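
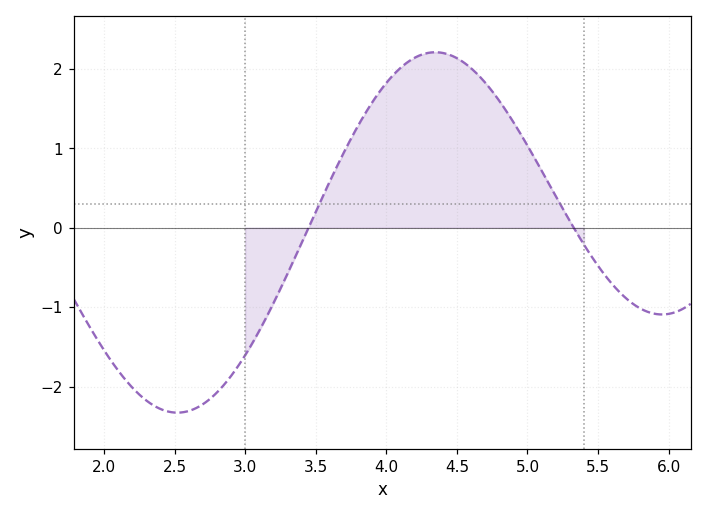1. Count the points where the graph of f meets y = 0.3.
2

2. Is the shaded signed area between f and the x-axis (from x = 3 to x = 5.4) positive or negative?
positive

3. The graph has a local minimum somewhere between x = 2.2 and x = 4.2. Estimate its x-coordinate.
2.5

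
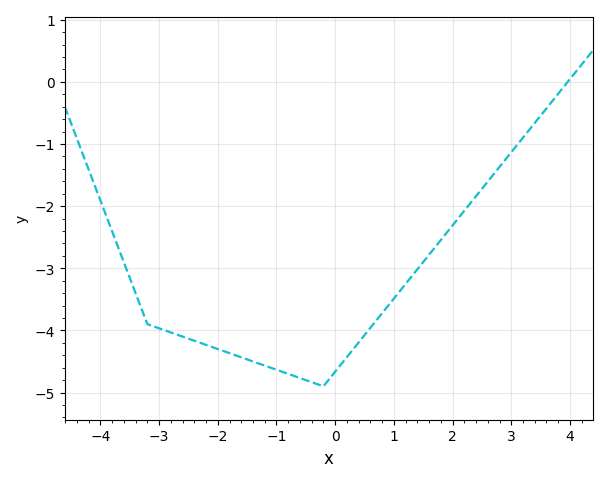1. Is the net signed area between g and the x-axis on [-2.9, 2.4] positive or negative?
negative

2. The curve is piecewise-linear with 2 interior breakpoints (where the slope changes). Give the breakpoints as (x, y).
(-3.2, -3.9); (-0.2, -4.9)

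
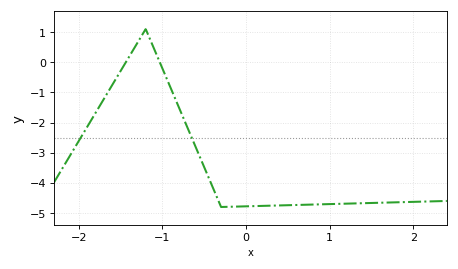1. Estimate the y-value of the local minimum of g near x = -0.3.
-4.8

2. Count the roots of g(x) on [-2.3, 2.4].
2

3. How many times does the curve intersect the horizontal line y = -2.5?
2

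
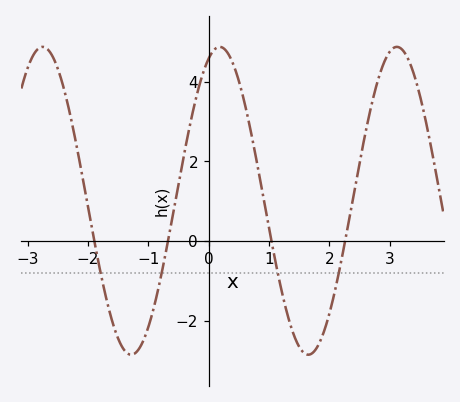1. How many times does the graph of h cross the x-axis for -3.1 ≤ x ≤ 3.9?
4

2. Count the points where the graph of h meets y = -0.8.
4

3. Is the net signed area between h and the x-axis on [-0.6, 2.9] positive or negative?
positive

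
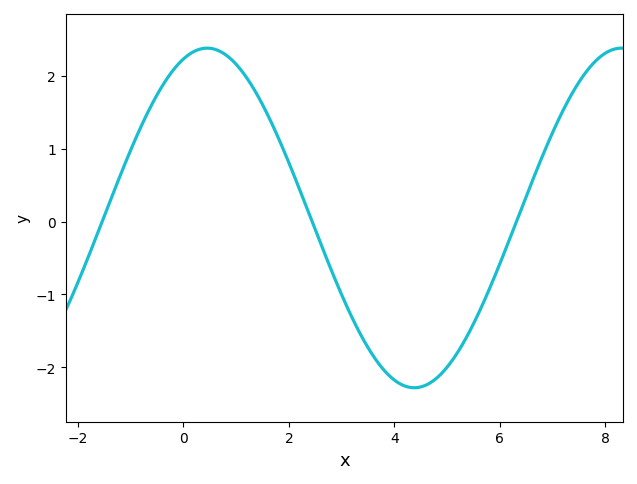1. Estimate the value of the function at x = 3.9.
-2.11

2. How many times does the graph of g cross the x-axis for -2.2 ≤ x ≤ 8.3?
3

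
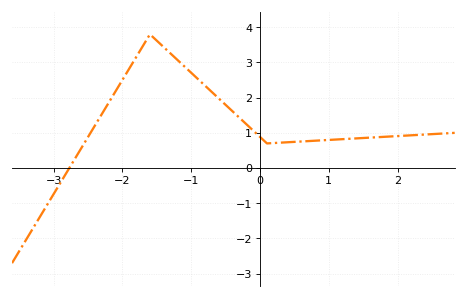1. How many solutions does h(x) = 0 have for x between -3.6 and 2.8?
1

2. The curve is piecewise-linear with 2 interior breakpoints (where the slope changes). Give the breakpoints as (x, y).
(-1.6, 3.8); (0.1, 0.7)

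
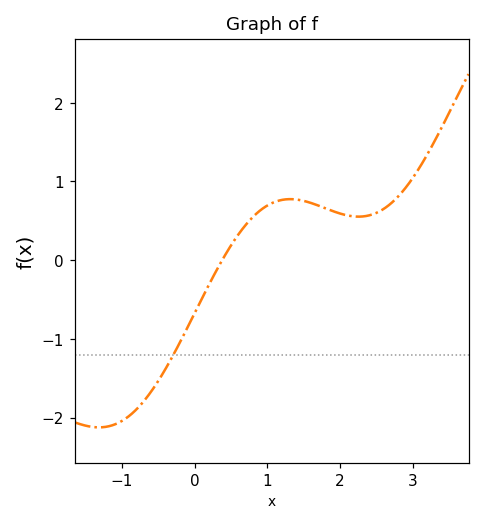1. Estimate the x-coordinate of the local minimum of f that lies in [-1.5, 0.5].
-1.32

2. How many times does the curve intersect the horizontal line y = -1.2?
1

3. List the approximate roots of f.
0.38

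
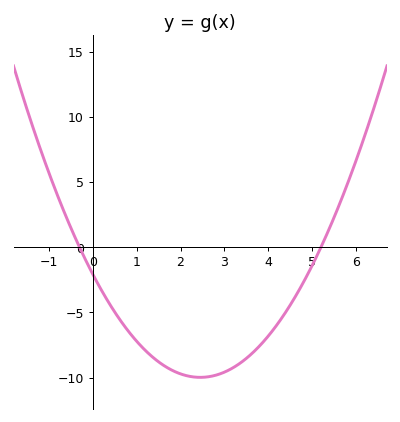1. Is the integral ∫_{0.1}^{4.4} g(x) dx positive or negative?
negative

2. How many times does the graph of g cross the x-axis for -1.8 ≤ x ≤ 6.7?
2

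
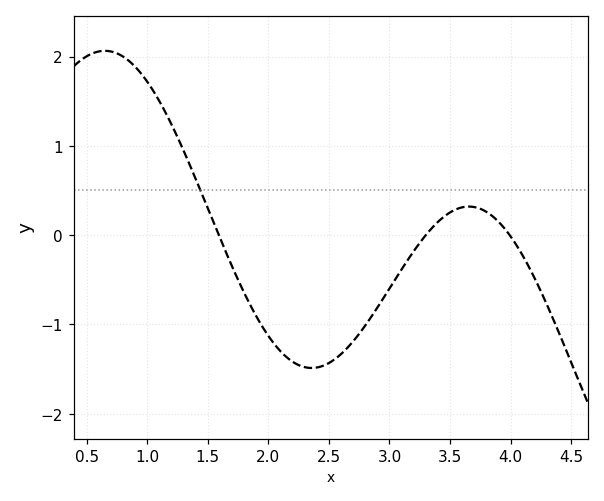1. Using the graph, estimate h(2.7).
-1.2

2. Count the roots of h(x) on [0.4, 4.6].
3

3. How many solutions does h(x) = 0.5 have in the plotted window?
1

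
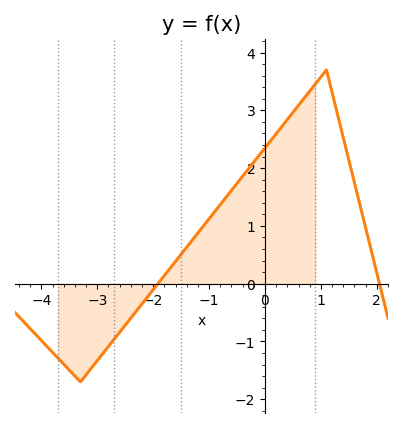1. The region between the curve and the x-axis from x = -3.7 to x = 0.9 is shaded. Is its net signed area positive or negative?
positive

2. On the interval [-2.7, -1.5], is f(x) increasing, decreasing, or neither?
increasing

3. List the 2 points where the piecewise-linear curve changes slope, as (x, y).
(-3.3, -1.7); (1.1, 3.7)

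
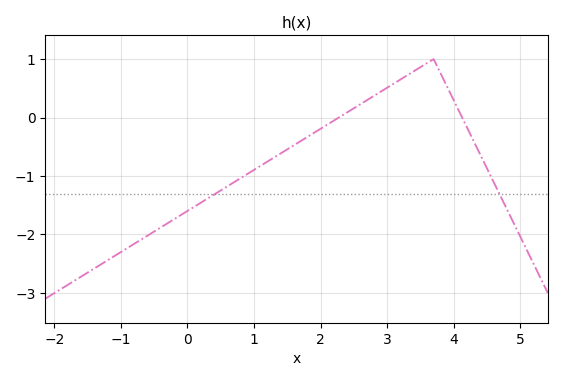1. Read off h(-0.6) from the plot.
-2.02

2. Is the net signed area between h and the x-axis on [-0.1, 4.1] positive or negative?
negative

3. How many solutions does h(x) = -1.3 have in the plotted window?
2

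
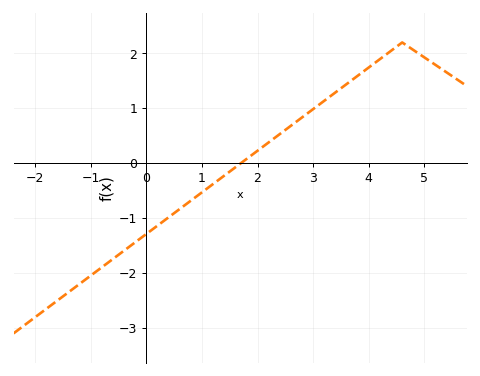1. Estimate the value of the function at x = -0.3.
-1.5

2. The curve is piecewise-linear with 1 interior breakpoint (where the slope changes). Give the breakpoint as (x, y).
(4.6, 2.2)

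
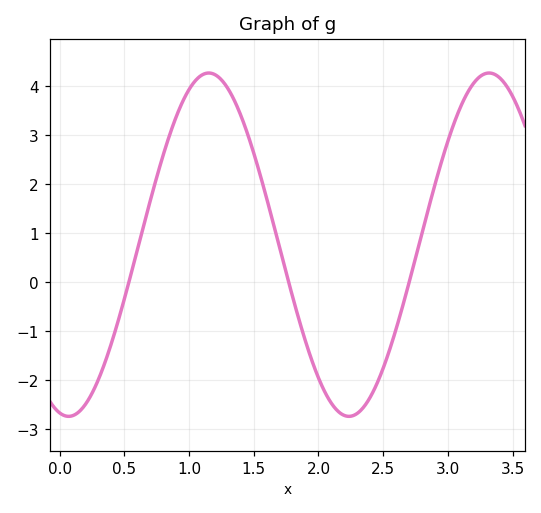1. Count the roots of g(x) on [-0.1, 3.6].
3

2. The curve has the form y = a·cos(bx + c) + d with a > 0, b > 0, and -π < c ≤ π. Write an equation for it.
y = 3.5cos(2.9x + 2.9) + 0.76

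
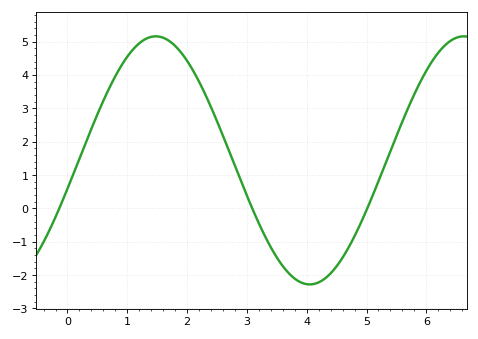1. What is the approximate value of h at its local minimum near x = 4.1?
-2.3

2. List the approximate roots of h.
-0.1, 3.1, 5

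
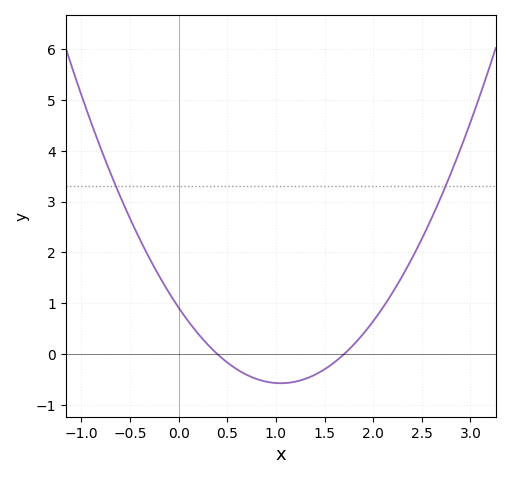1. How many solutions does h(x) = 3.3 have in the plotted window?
2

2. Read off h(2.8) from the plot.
3.6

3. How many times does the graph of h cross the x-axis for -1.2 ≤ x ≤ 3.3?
2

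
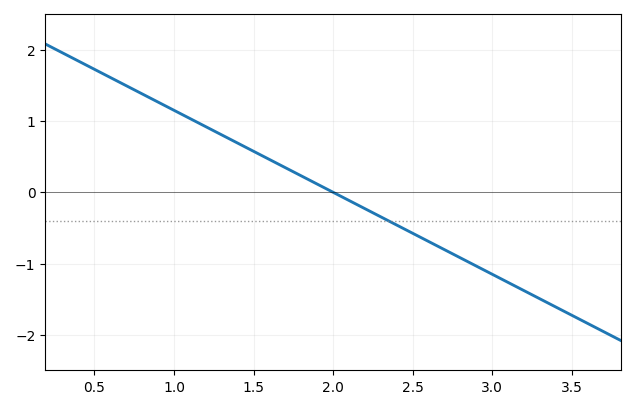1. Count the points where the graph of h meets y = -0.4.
1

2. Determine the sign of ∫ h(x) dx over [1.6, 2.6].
negative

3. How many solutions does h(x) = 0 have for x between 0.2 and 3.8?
1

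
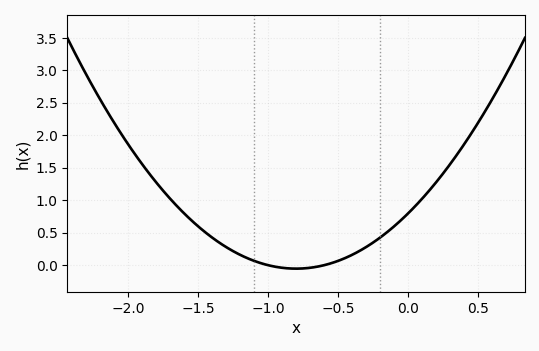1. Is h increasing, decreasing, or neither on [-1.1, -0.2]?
neither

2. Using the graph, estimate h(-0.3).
0.3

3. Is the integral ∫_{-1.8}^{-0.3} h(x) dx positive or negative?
positive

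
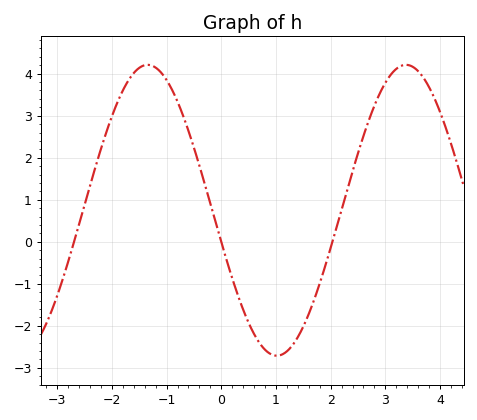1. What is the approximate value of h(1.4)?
-2.3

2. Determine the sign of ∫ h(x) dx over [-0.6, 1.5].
negative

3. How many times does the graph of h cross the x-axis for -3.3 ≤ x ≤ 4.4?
3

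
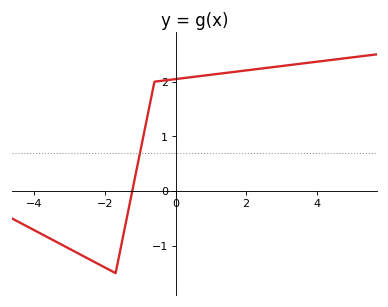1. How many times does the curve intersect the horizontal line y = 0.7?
1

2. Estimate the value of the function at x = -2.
-1.4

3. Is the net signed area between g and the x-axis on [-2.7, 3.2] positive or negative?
positive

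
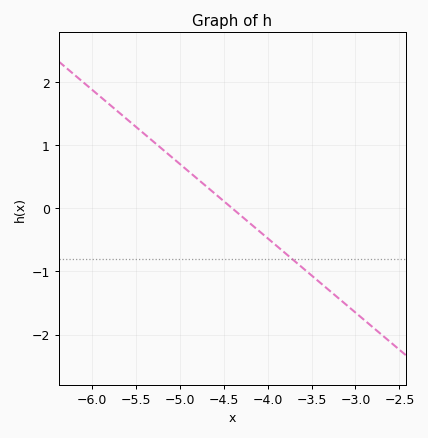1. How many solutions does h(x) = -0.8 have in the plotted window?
1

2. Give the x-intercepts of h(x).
-4.4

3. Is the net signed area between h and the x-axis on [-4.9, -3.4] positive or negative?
negative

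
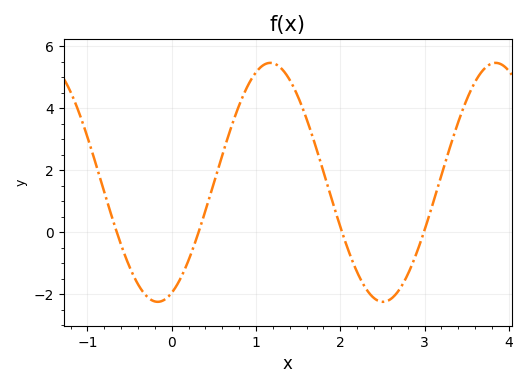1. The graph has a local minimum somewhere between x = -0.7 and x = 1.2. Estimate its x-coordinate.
-0.166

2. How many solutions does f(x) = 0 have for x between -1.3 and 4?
4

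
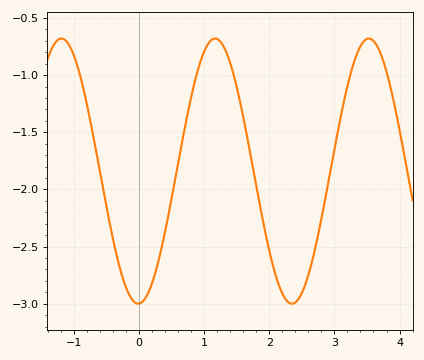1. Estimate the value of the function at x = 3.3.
-0.9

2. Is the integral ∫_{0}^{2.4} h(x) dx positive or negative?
negative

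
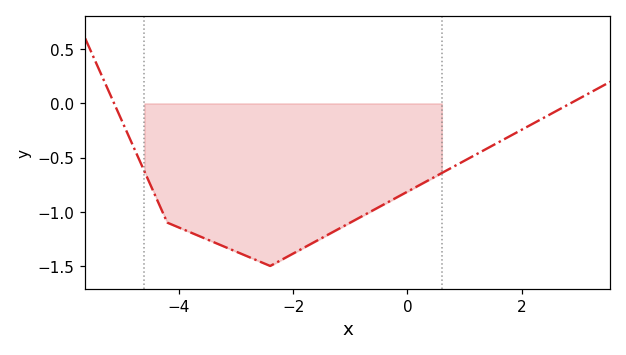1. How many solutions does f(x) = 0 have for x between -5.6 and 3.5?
2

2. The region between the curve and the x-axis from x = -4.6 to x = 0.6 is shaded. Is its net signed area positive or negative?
negative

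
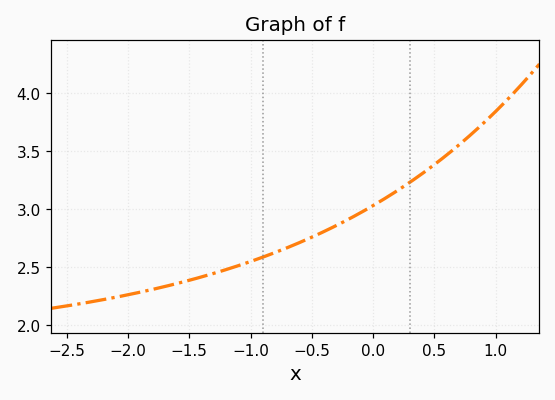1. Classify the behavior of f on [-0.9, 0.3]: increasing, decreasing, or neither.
increasing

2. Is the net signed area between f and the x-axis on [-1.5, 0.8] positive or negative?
positive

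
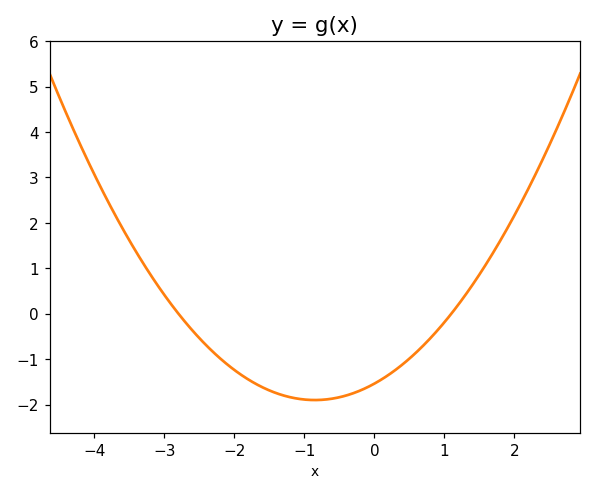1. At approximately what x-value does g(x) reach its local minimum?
-0.8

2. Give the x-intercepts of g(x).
-2.8, 1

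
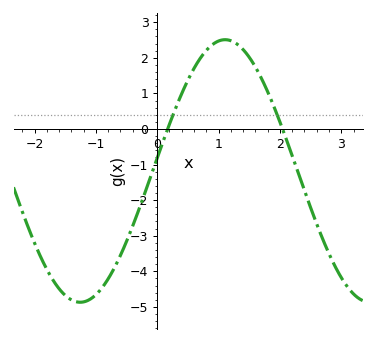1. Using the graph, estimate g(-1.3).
-4.86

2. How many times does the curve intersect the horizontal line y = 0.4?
2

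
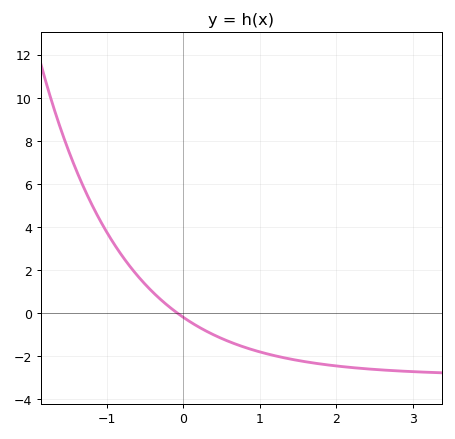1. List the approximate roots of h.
-0.1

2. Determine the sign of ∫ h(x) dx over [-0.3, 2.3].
negative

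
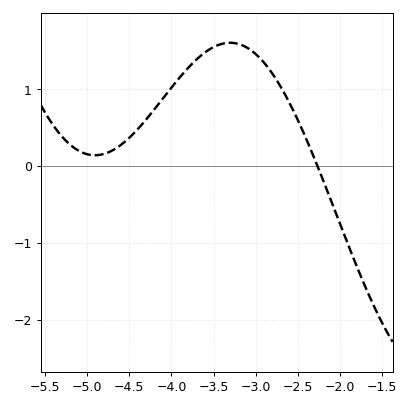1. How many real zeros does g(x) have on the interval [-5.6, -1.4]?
1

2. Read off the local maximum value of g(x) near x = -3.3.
1.6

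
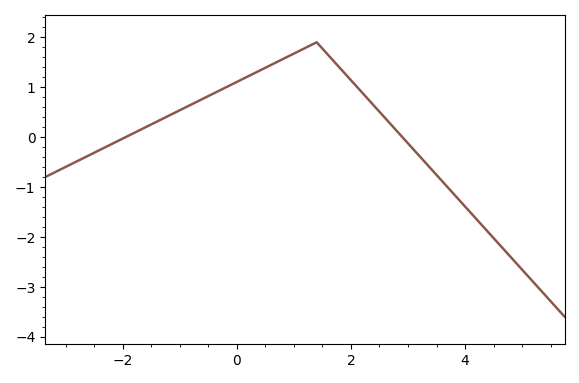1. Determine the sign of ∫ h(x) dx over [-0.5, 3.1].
positive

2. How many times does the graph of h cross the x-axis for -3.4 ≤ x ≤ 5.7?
2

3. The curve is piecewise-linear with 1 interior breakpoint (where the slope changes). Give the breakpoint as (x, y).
(1.4, 1.9)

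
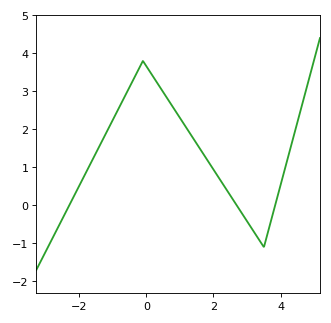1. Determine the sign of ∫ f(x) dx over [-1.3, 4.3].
positive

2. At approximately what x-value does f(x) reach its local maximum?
-0.099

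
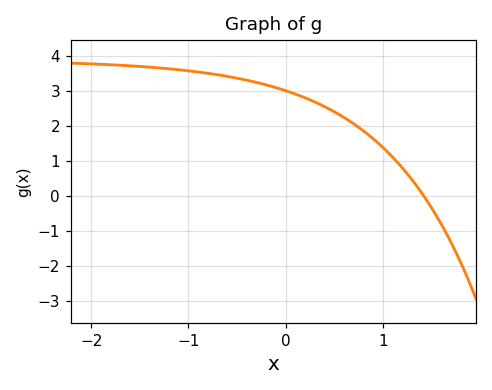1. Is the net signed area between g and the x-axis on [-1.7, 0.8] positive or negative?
positive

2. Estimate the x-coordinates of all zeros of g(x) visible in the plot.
1.4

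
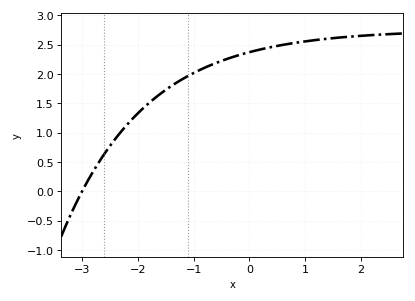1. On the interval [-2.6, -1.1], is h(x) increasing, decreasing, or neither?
increasing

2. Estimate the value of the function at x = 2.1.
2.65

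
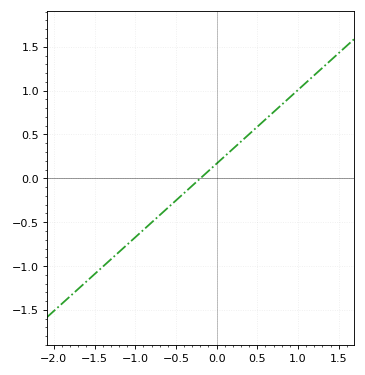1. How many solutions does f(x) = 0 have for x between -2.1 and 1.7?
1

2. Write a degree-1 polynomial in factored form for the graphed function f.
y = 0.84(x + 0.2)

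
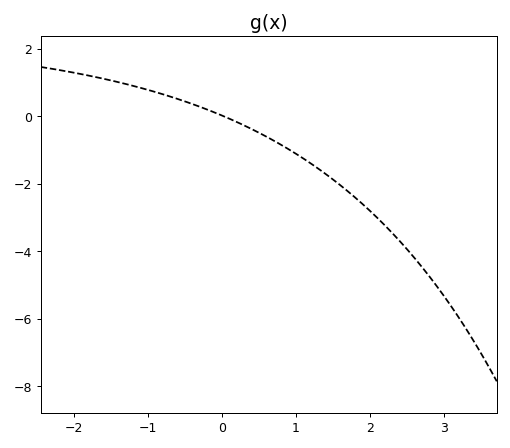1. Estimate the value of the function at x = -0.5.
0.4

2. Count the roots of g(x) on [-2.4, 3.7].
1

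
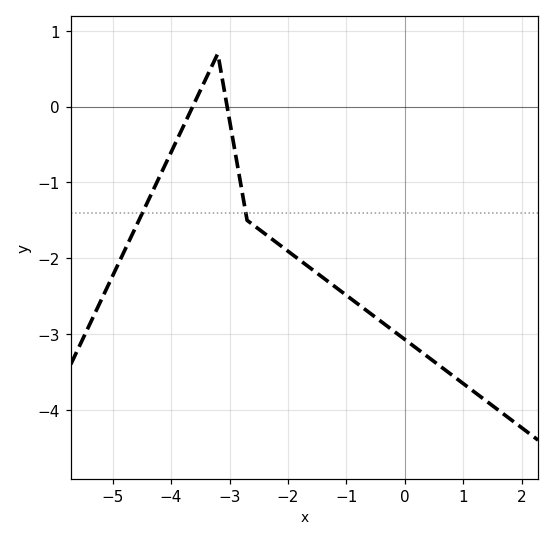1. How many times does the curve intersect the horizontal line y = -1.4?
2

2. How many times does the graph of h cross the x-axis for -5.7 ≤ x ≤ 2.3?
2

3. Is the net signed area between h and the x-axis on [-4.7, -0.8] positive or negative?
negative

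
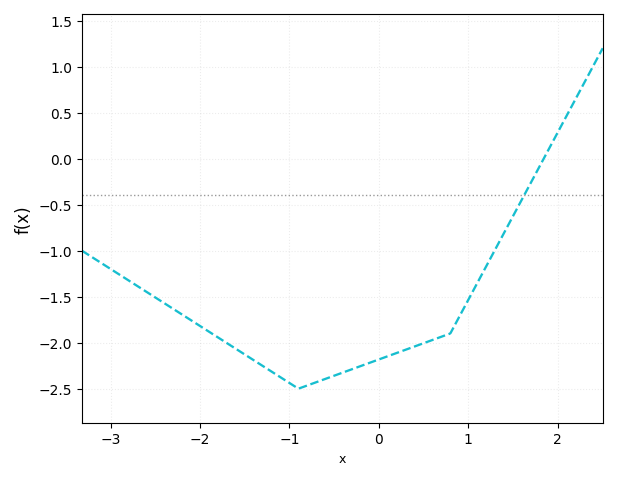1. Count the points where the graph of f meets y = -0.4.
1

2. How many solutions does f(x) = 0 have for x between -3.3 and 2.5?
1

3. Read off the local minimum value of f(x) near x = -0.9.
-2.5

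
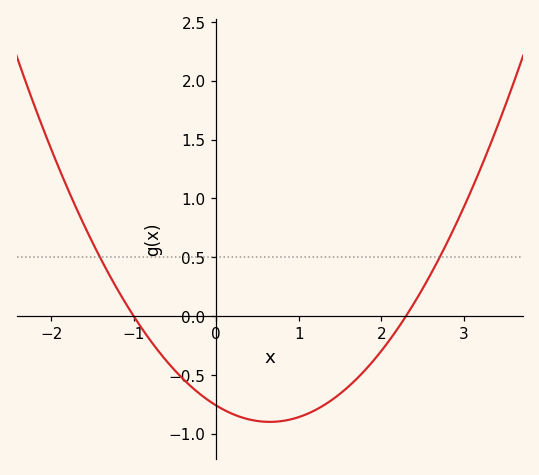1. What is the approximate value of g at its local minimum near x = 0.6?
-0.9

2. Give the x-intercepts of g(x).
-1, 2.3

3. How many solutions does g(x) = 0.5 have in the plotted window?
2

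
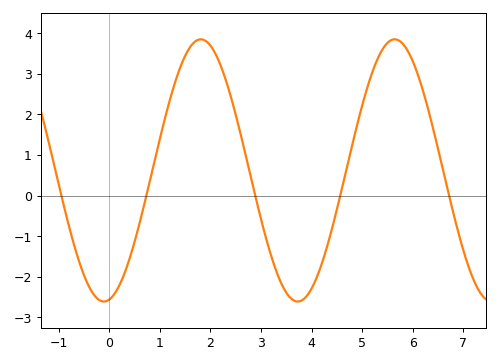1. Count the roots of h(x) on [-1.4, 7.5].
5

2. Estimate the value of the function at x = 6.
3.3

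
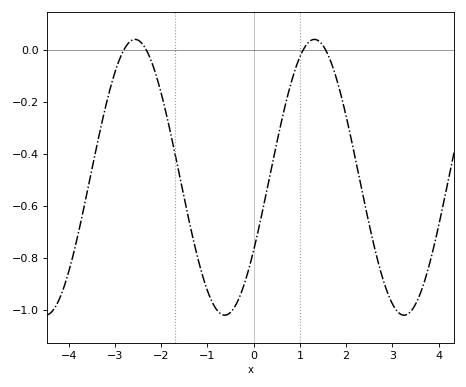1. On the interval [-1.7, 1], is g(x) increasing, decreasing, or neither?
neither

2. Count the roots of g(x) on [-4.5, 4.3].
4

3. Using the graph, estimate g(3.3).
-1.02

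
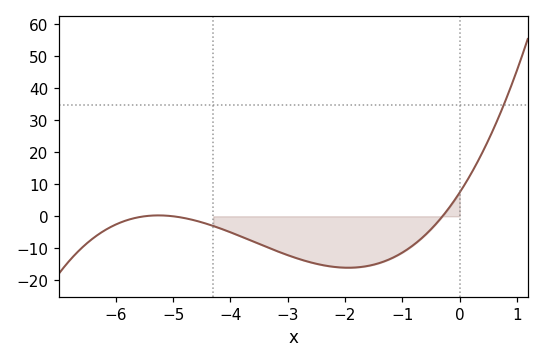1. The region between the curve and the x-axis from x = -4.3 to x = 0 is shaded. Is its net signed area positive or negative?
negative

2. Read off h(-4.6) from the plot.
-1.39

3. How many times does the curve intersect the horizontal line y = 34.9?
1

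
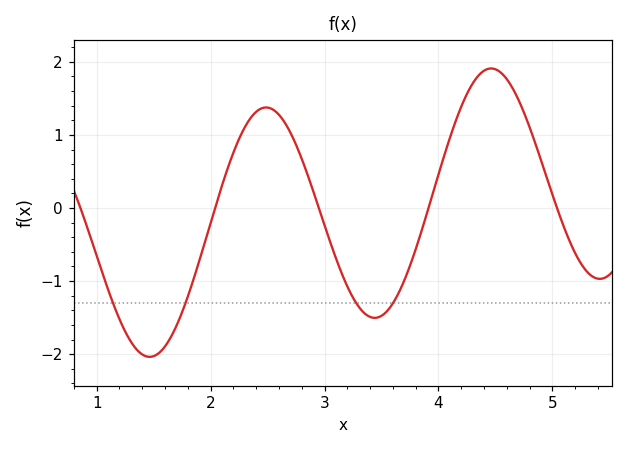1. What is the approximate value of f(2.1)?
0.3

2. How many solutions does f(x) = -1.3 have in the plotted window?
4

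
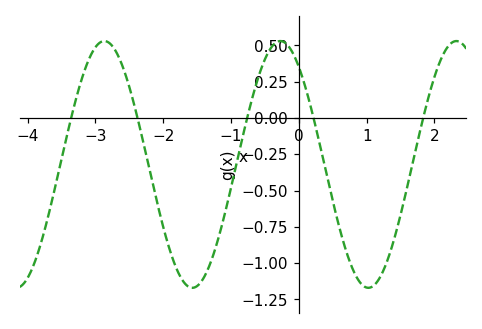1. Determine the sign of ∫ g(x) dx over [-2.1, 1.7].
negative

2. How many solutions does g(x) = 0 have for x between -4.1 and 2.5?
5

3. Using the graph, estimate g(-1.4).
-1.1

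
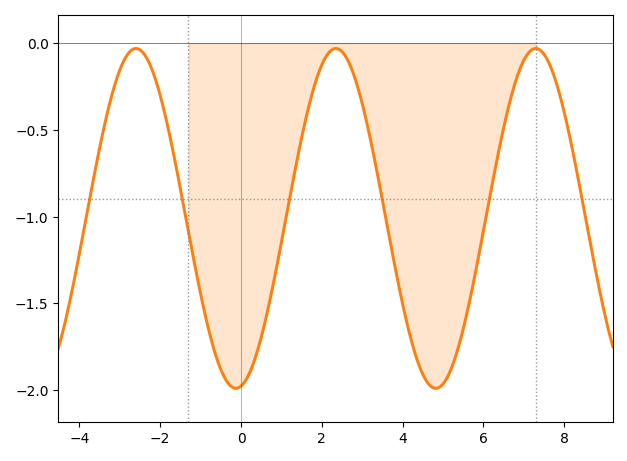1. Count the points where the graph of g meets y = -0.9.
6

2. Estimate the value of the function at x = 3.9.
-1.4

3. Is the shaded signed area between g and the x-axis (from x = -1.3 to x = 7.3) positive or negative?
negative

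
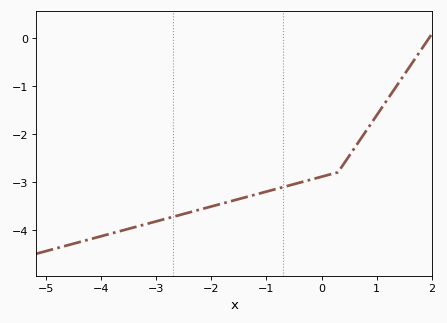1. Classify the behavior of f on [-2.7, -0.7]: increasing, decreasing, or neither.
increasing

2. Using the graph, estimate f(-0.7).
-3.11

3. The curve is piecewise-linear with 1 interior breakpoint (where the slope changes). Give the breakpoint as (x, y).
(0.3, -2.8)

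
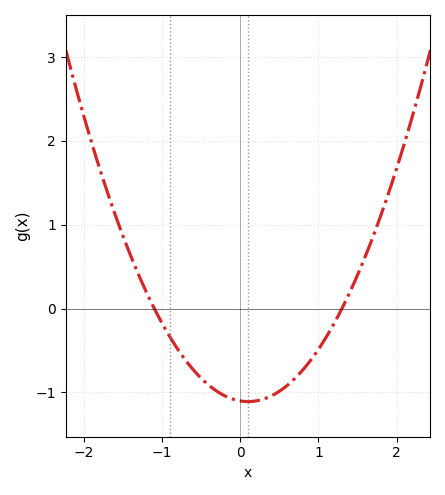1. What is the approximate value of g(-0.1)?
-1.1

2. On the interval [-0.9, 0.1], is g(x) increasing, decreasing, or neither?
decreasing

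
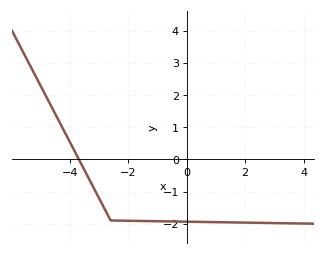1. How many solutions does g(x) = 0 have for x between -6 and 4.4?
1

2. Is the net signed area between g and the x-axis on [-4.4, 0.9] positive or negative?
negative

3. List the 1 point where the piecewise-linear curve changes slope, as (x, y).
(-2.6, -1.9)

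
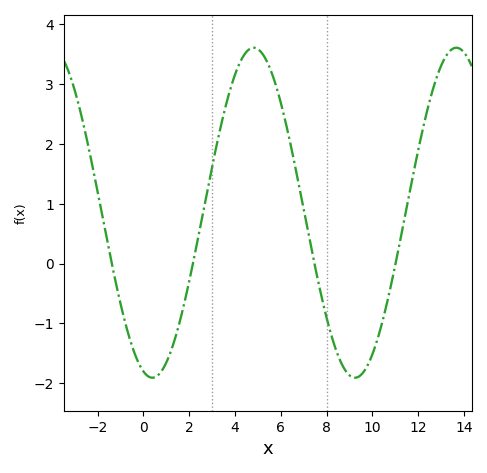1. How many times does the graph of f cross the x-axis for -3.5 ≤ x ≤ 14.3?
4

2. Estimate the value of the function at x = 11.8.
1.5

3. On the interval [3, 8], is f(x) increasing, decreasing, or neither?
neither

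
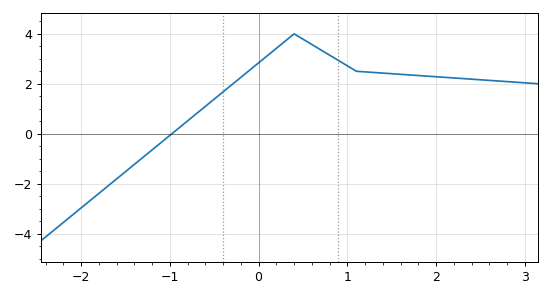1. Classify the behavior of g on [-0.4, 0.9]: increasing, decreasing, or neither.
neither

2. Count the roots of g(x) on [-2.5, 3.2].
1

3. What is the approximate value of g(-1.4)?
-1.2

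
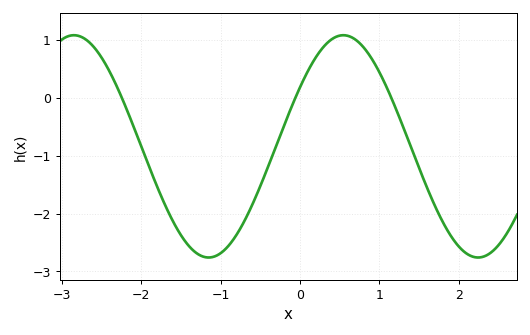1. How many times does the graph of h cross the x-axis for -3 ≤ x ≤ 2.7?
3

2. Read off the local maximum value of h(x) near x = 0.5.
1.08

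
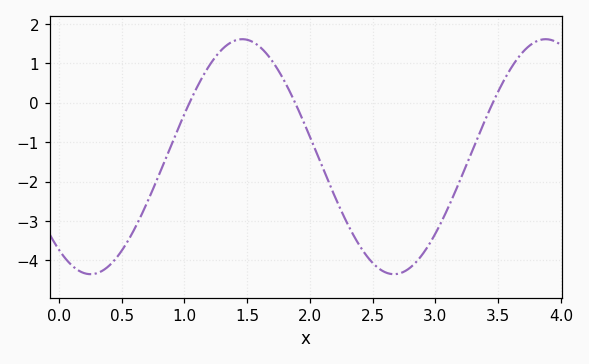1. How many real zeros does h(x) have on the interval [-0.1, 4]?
3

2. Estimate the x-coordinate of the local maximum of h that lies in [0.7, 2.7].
1.46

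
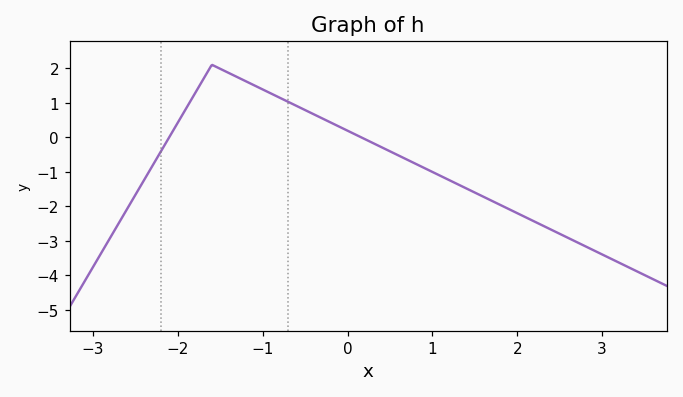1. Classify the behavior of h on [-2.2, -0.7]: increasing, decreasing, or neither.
neither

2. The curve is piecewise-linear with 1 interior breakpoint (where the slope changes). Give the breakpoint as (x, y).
(-1.6, 2.1)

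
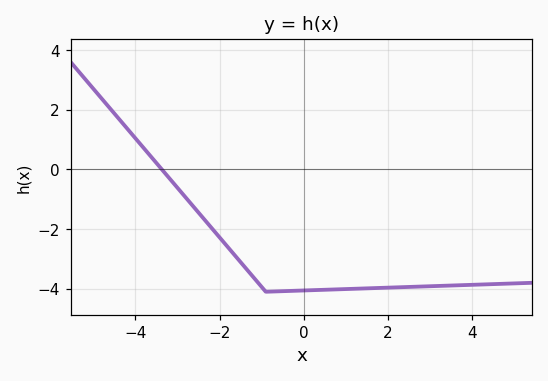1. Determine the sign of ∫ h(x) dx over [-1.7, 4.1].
negative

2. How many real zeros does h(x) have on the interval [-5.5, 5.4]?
1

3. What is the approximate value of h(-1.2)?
-3.6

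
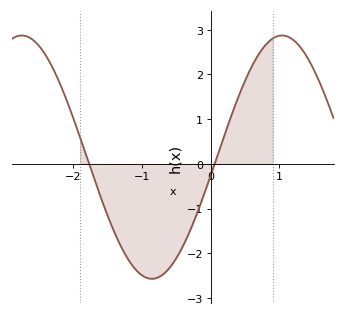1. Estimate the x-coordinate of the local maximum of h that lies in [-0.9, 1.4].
1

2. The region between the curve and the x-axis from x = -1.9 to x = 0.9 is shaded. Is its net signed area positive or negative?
negative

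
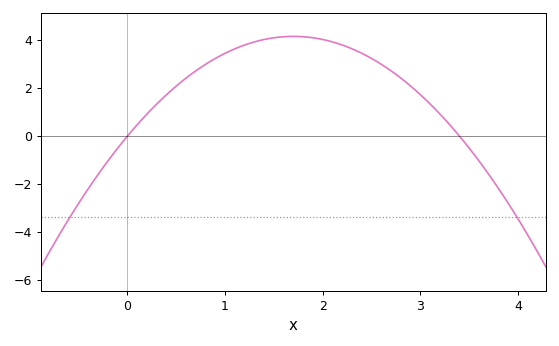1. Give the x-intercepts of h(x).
0, 3.4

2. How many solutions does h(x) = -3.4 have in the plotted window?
2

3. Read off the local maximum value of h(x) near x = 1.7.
4.2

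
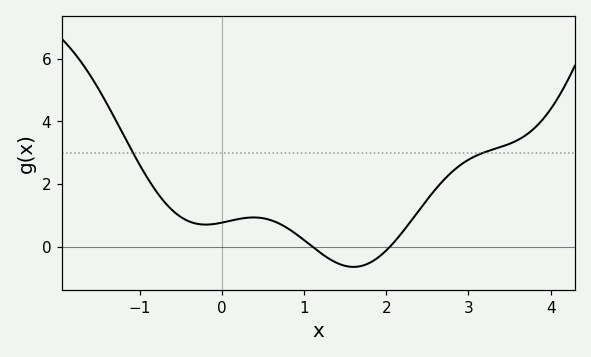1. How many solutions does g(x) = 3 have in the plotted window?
2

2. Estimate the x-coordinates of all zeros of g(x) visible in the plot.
1.1, 2.05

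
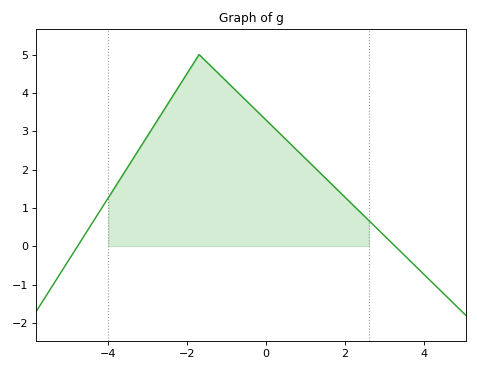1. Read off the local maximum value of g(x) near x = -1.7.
5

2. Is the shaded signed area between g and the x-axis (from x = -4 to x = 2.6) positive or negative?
positive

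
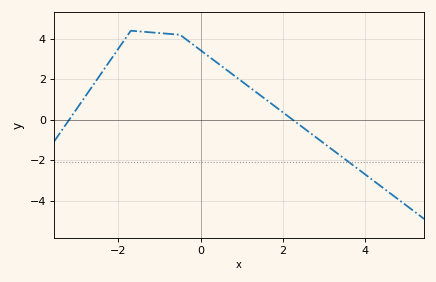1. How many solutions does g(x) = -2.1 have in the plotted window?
1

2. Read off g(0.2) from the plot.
3.2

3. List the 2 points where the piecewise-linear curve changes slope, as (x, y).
(-1.7, 4.4); (-0.5, 4.2)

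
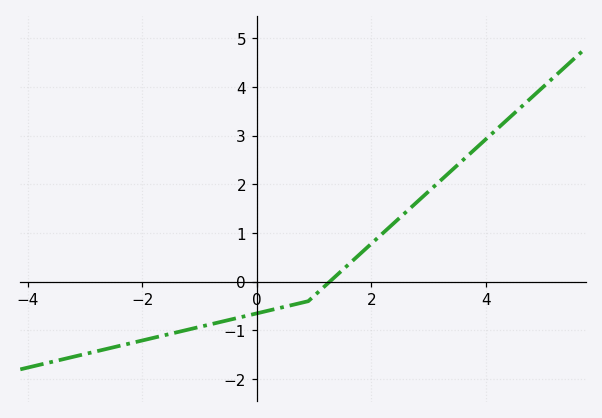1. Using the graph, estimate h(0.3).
-0.6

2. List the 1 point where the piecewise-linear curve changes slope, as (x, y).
(0.9, -0.4)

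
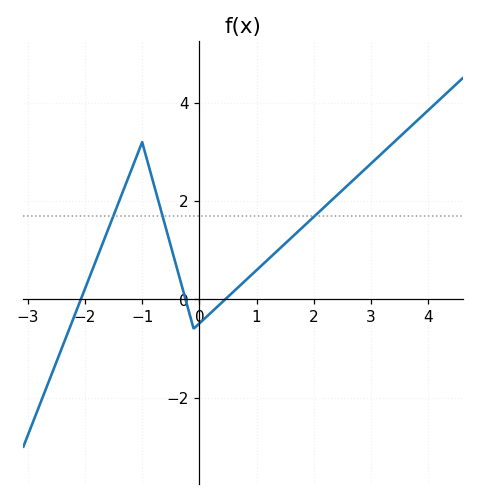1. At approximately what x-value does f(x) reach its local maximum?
-1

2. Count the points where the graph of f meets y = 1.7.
3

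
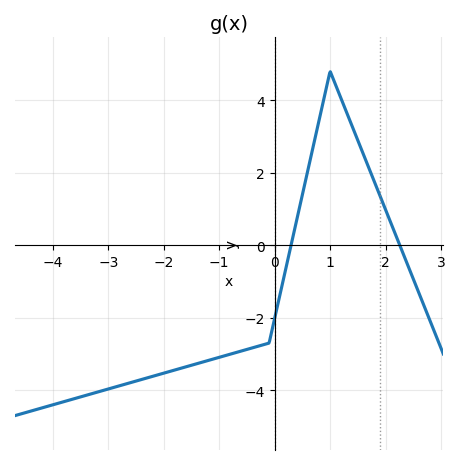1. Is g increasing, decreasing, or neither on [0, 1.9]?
neither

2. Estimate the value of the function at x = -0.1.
-2.8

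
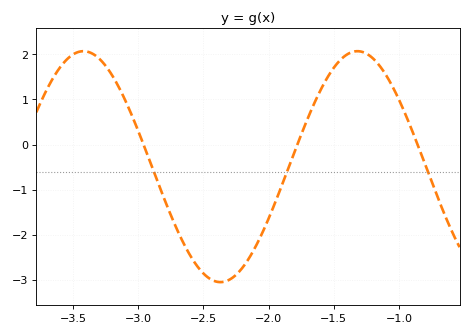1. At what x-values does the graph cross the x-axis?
-2.96, -1.78, -0.857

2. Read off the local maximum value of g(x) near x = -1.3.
2.07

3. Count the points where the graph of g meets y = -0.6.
3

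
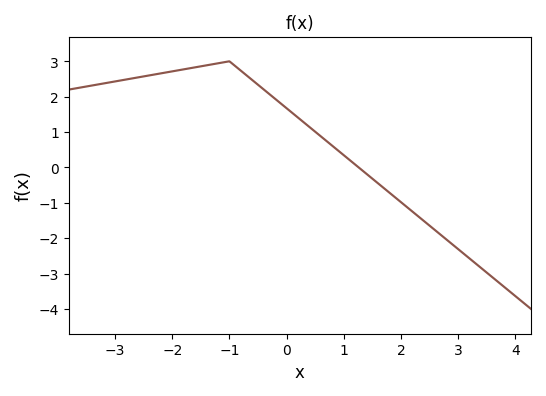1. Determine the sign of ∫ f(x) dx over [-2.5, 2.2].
positive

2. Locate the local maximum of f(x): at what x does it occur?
-1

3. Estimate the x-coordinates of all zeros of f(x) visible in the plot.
1.2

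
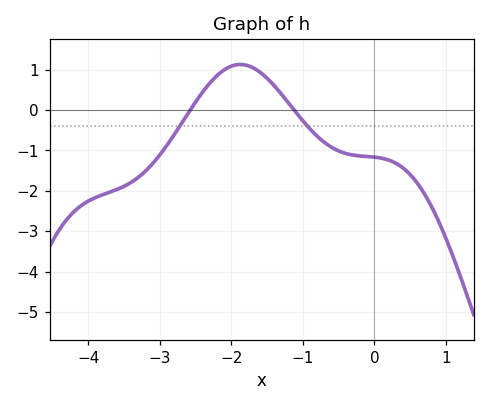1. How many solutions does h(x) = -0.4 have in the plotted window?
2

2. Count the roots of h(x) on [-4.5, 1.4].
2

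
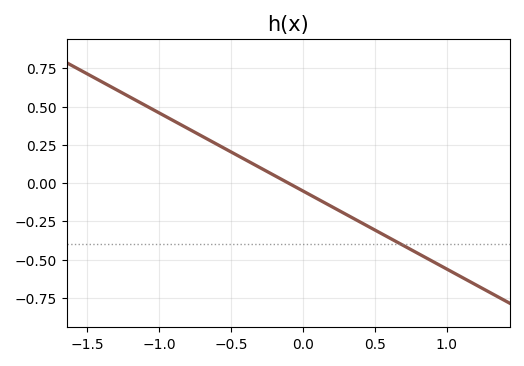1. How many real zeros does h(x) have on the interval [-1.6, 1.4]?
1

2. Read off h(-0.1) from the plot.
0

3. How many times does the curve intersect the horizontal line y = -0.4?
1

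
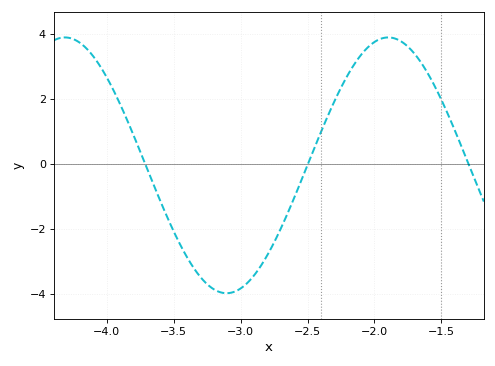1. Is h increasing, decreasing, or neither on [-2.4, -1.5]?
neither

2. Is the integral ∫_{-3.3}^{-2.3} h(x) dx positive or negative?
negative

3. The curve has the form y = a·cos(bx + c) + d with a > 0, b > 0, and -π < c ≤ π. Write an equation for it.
y = 3.93cos(2.6x - 1.35) - 0.04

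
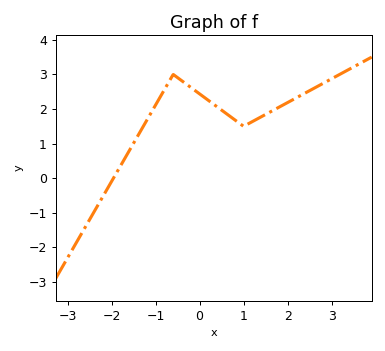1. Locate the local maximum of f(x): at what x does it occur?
-0.6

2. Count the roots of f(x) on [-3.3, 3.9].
1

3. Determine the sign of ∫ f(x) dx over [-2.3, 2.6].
positive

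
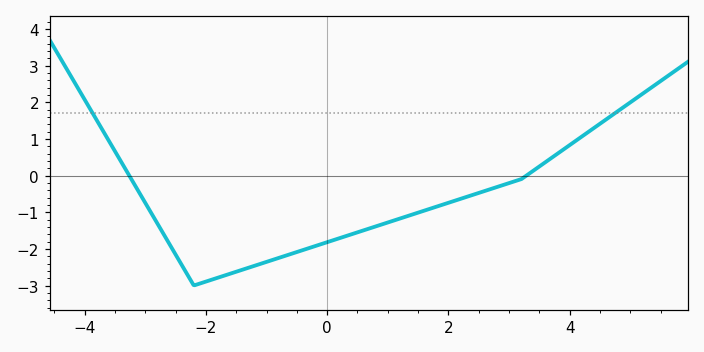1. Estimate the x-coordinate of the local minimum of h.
-2.2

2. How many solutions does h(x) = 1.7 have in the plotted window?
2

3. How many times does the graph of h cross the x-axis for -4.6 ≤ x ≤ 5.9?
2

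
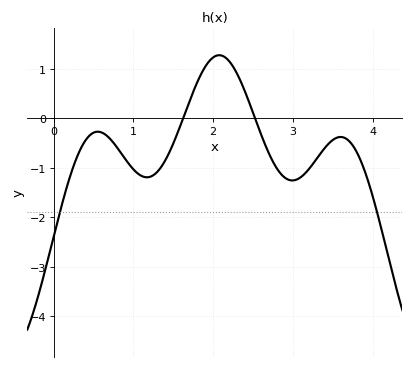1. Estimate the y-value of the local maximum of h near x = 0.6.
-0.3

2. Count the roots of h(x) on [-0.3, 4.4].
2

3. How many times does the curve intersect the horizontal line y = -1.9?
2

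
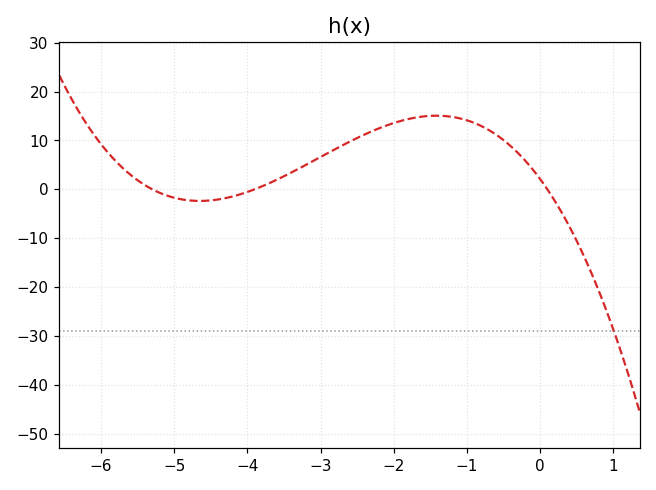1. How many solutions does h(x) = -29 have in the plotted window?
1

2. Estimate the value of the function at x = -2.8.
8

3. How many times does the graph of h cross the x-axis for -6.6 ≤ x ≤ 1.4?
3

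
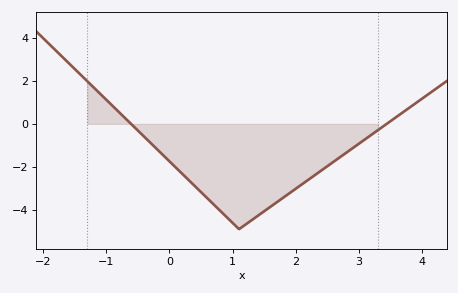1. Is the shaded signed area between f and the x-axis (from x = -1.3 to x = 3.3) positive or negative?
negative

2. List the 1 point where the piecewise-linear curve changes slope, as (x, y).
(1.1, -4.9)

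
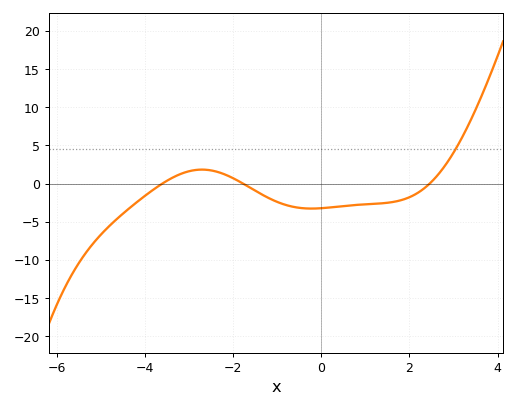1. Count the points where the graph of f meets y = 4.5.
1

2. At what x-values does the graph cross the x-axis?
-3.6, -1.77, 2.46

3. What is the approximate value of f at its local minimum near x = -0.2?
-3.26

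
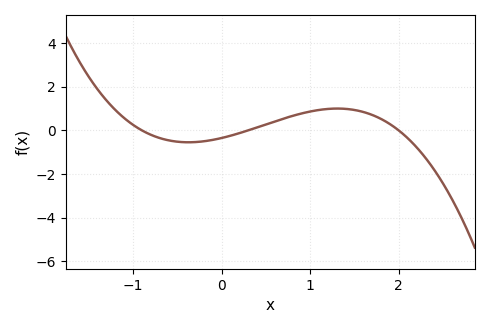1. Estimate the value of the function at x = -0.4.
-0.546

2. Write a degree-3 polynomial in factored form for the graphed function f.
y = -0.65(x + 0.9)(x - 0.3)(x - 2)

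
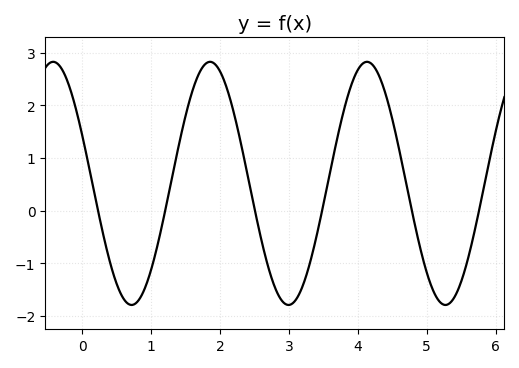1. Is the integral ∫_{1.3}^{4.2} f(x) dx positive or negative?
positive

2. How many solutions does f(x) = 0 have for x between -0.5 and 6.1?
6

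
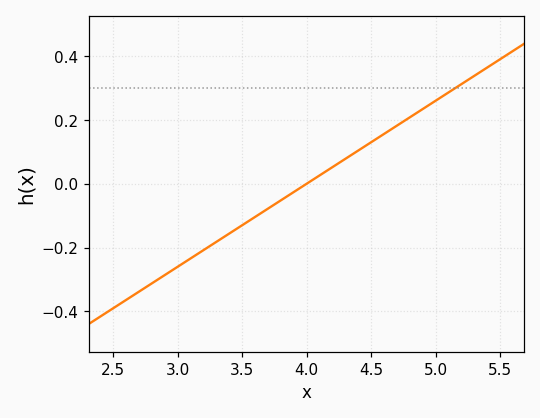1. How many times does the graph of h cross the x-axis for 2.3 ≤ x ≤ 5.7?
1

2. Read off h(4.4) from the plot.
0.1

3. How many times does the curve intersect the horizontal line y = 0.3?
1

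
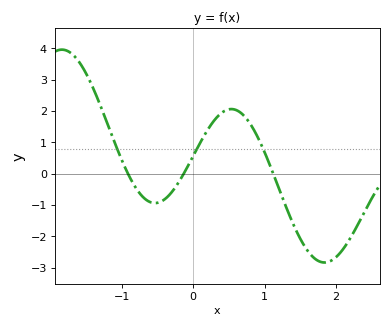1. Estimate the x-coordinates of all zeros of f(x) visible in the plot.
-0.913, -0.131, 1.12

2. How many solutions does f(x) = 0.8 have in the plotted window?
3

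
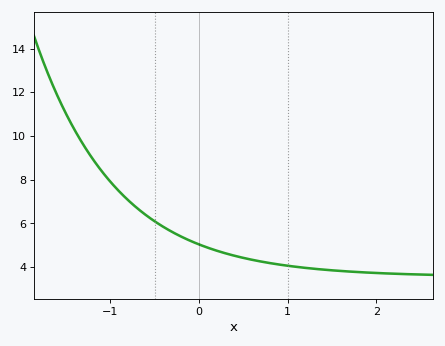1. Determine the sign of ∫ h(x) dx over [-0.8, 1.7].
positive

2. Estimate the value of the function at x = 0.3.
4.63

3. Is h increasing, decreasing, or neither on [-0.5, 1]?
decreasing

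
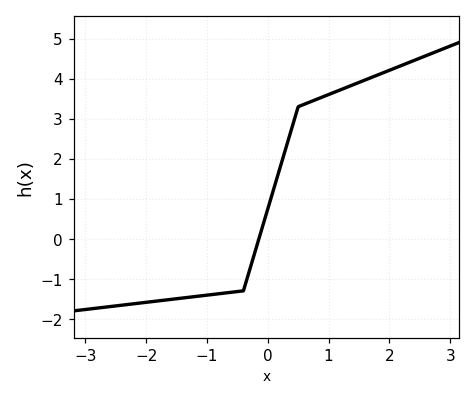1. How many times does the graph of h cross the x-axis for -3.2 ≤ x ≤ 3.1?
1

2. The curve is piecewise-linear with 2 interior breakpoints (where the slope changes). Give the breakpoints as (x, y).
(-0.4, -1.3); (0.5, 3.3)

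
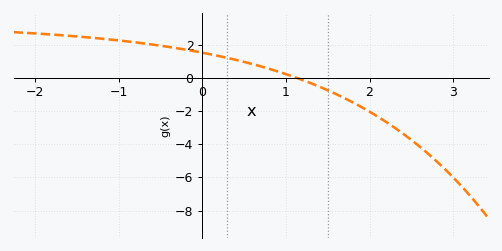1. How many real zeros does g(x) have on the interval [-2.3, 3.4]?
1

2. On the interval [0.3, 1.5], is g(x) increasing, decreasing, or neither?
decreasing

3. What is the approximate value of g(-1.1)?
2.3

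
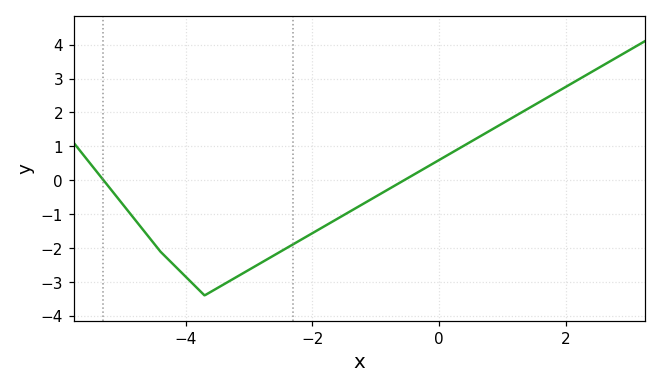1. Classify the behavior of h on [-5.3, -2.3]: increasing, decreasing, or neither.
neither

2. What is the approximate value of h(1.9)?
2.65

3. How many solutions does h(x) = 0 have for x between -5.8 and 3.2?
2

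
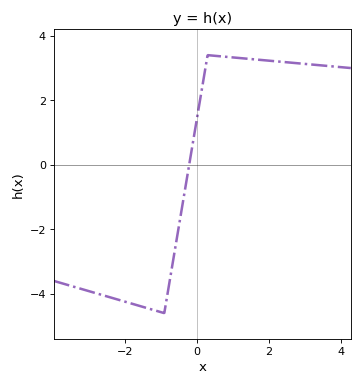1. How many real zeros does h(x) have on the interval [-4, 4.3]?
1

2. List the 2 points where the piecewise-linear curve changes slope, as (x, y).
(-0.9, -4.6); (0.3, 3.4)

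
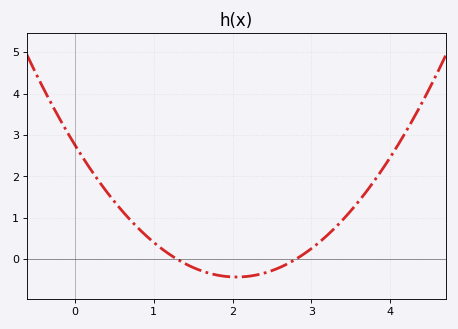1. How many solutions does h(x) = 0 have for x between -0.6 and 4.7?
2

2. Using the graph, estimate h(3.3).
0.8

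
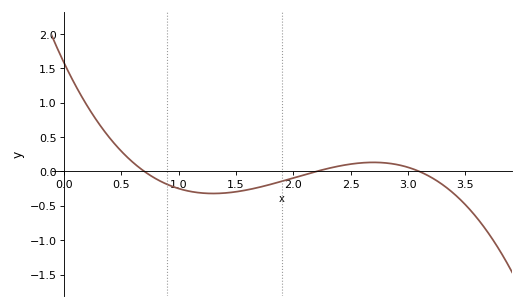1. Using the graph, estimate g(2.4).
0.079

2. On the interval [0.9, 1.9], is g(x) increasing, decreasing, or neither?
neither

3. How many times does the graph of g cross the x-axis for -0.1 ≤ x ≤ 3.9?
3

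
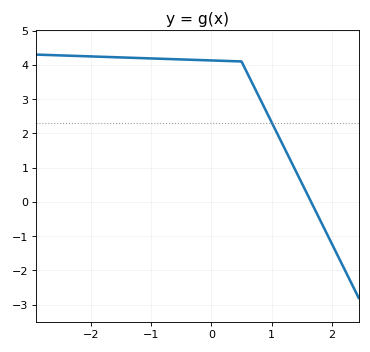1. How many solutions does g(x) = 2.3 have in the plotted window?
1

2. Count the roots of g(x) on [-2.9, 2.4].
1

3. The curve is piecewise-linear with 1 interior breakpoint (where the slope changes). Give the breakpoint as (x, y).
(0.5, 4.1)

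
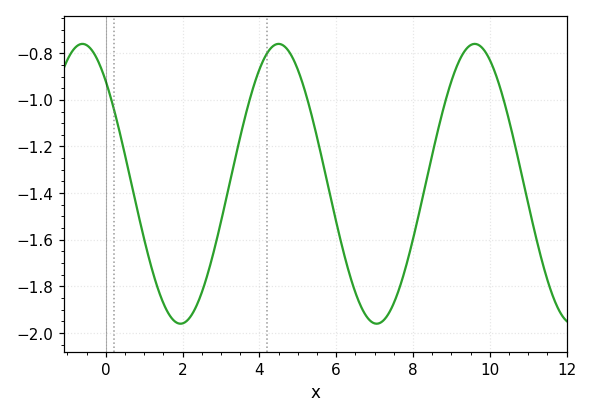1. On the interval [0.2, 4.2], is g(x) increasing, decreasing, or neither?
neither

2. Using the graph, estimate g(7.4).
-1.91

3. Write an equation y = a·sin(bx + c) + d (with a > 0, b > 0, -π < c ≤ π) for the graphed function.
y = 0.6sin(1.23x + 2.32) - 1.36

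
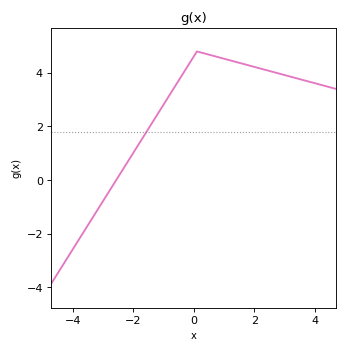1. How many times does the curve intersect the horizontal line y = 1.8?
1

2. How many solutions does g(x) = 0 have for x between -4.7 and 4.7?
1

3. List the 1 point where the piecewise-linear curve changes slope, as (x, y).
(0.1, 4.8)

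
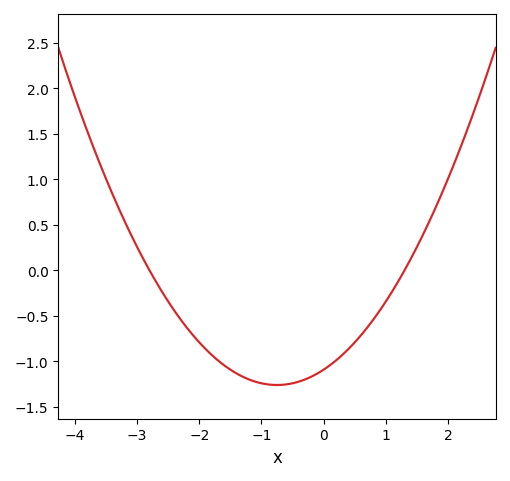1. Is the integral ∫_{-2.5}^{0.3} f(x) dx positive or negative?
negative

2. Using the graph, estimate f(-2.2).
-0.65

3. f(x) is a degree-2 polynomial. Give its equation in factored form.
y = 0.3(x + 2.8)(x - 1.3)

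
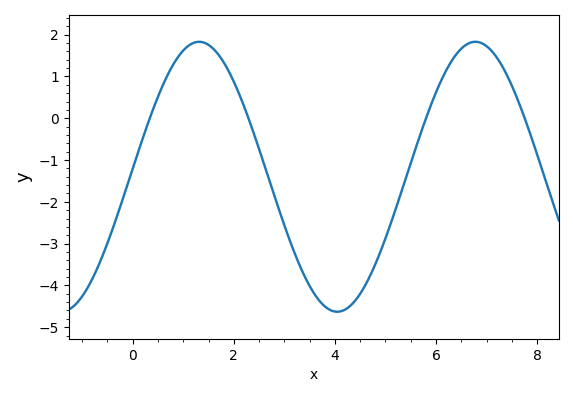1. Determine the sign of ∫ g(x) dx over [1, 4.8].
negative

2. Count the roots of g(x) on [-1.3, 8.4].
4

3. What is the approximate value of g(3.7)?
-4.4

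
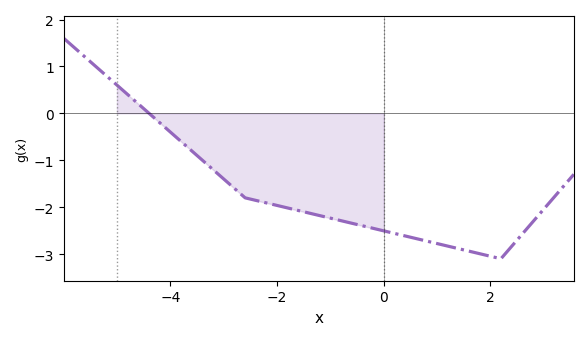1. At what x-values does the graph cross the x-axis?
-4.4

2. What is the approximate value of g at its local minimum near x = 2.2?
-3.1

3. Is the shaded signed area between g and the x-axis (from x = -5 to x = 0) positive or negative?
negative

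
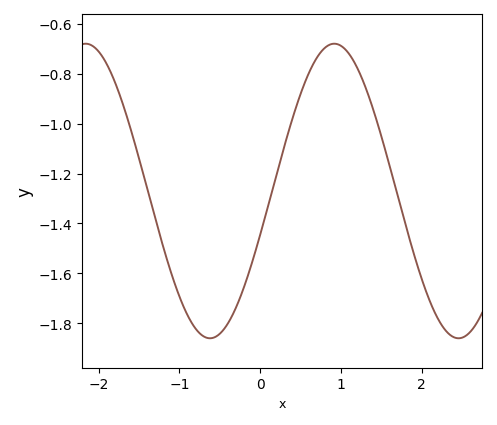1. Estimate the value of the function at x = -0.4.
-1.8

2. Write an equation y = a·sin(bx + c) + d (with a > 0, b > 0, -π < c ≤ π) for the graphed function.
y = 0.59sin(2x - 0.3) - 1.27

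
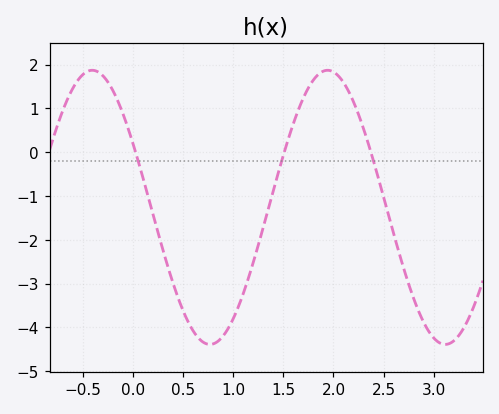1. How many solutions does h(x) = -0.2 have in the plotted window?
3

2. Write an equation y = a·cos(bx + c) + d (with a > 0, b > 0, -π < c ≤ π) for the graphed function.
y = 3.13cos(2.7x + 1.1) - 1.26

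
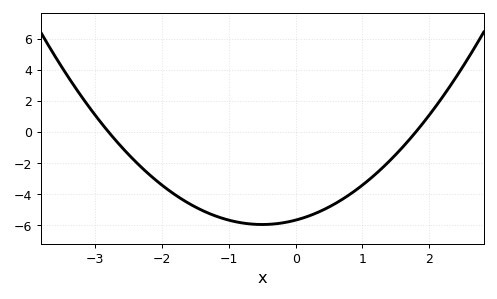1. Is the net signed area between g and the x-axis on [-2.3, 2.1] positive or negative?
negative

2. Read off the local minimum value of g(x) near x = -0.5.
-6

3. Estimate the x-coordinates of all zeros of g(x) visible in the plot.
-2.8, 1.8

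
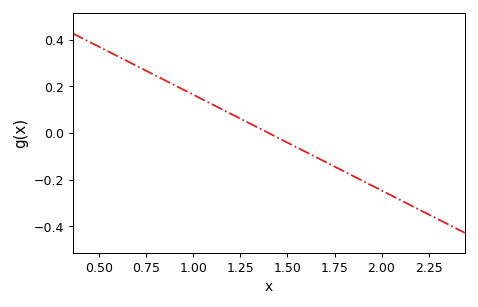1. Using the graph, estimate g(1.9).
-0.205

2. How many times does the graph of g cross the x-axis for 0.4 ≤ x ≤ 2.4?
1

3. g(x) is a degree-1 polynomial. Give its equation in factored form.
y = -0.41(x - 1.4)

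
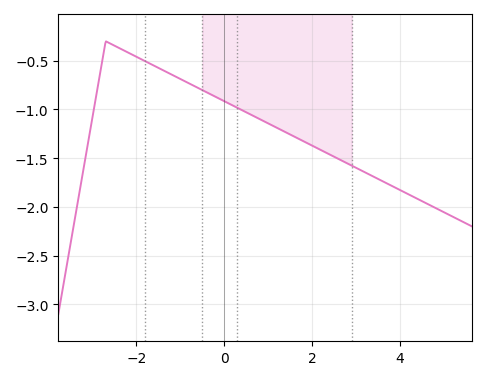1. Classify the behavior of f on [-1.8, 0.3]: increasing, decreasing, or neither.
decreasing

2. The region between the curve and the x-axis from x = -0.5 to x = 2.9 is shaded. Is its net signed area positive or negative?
negative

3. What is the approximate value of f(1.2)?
-1.2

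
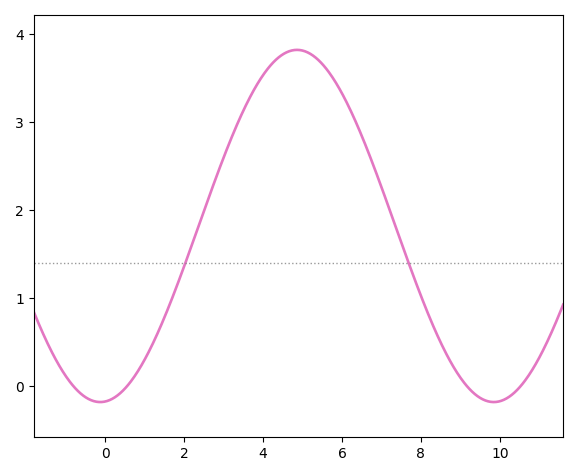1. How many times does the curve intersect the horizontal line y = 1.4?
2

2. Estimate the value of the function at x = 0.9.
0.2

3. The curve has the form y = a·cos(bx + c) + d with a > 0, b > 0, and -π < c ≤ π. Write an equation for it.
y = 2cos(0.63x - 3.1) + 1.82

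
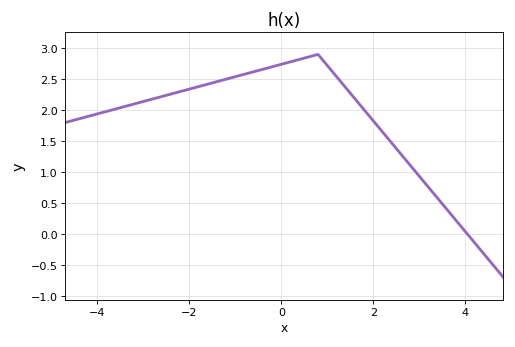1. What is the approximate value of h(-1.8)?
2.4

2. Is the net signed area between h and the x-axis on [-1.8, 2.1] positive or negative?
positive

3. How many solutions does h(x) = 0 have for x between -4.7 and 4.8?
1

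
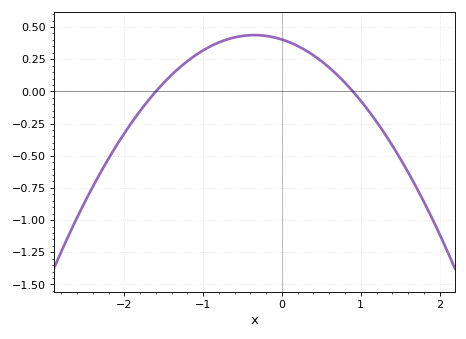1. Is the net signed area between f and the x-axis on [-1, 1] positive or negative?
positive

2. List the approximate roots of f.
-1.6, 0.9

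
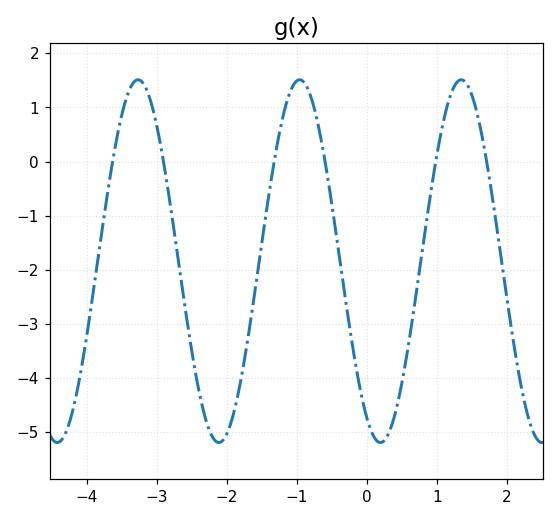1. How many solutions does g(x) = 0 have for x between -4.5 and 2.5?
6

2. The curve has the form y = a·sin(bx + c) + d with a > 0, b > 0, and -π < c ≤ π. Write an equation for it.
y = 3.35sin(2.7x - 2.1) - 1.84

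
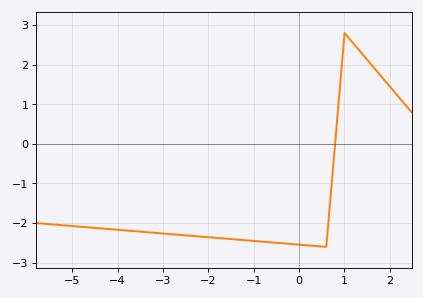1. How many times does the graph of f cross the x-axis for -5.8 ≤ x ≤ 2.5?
1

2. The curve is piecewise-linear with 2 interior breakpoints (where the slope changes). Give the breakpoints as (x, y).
(0.6, -2.6); (1, 2.8)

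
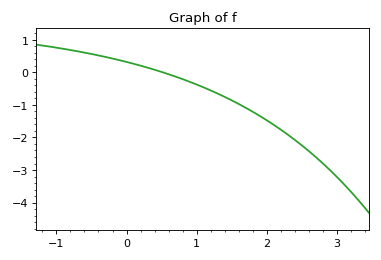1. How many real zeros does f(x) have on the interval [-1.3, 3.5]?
1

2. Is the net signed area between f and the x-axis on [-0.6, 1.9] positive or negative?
negative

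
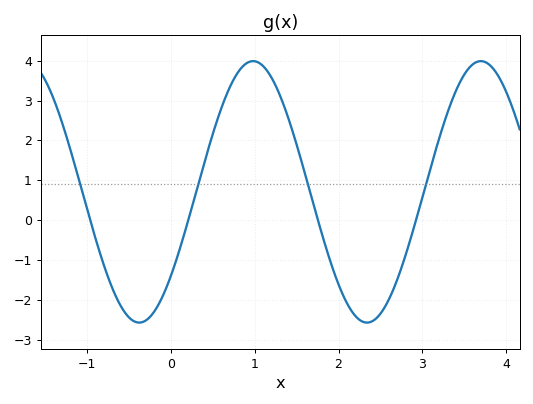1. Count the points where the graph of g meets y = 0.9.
4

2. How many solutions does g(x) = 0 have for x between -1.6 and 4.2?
4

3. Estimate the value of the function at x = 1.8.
-0.337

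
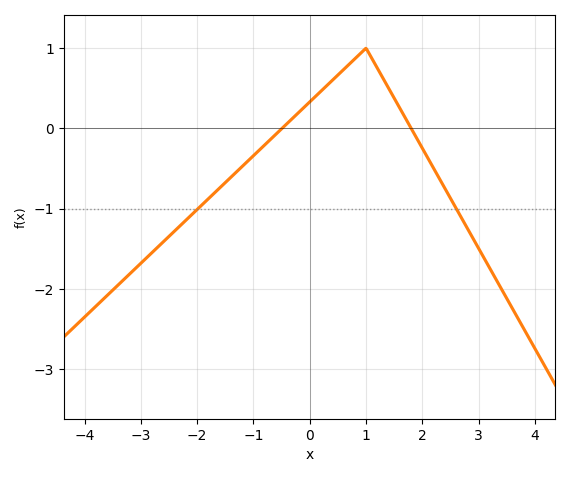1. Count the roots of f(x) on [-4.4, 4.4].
2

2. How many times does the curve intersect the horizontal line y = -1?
2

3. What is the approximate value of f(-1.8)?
-0.9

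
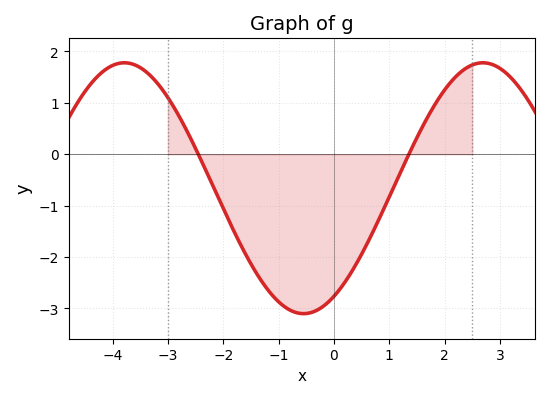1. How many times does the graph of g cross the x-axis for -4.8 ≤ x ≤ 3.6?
2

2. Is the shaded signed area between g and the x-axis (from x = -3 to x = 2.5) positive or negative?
negative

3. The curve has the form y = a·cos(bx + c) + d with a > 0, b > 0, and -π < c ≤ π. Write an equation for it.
y = 2.44cos(0.97x - 2.6) - 0.66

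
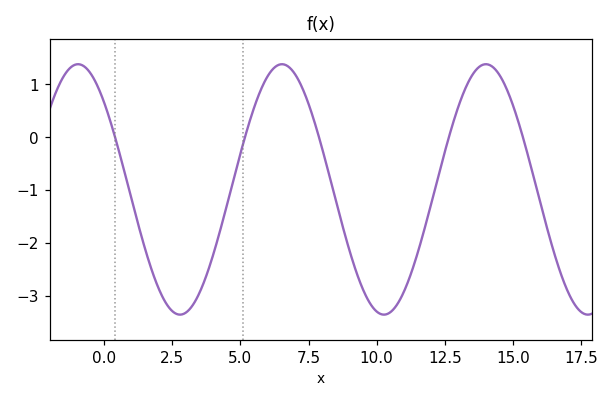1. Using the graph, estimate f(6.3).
1.3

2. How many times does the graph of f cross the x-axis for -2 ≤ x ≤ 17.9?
5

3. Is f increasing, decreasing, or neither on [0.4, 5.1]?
neither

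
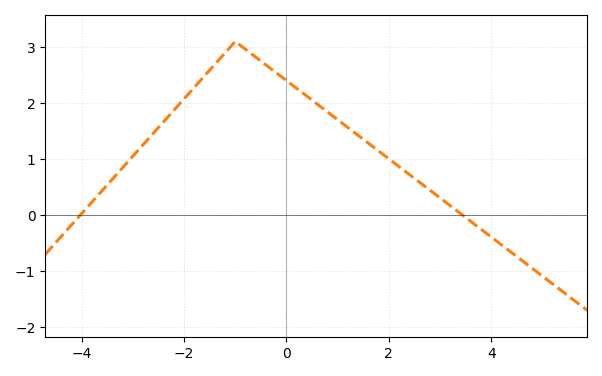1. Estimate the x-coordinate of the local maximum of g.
-1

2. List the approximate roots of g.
-4, 3.4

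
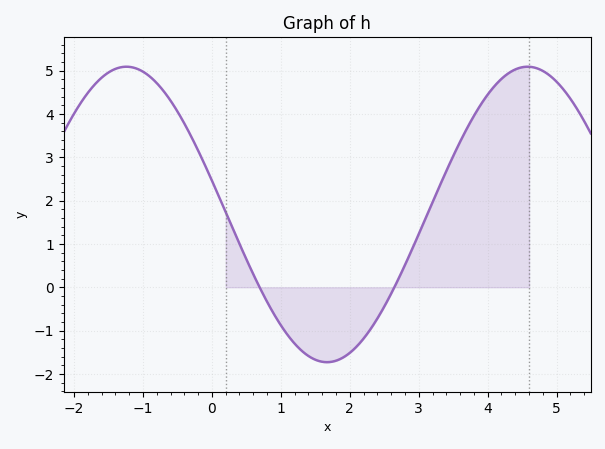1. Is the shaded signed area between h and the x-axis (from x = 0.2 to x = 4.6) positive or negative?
positive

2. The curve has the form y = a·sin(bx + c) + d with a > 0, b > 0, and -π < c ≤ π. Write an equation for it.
y = 3.41sin(1.08x + 2.91) + 1.68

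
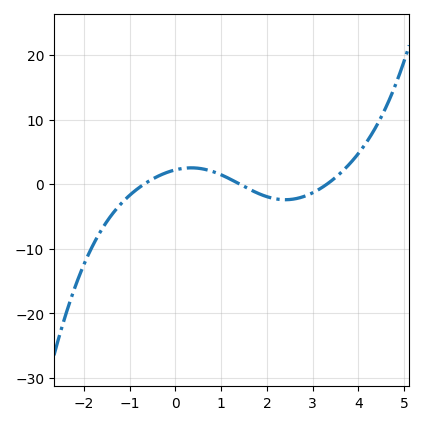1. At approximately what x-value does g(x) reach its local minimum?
2.4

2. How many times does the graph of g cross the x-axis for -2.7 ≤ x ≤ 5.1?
3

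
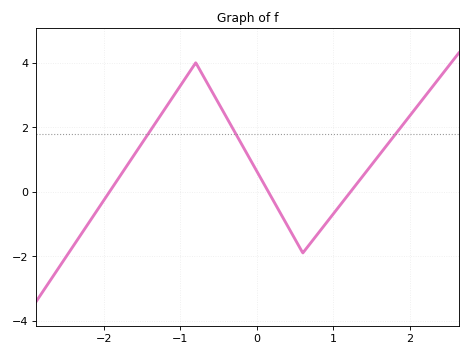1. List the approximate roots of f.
-1.93, 0.149, 1.23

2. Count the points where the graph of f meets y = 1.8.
3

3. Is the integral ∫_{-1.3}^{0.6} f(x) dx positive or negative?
positive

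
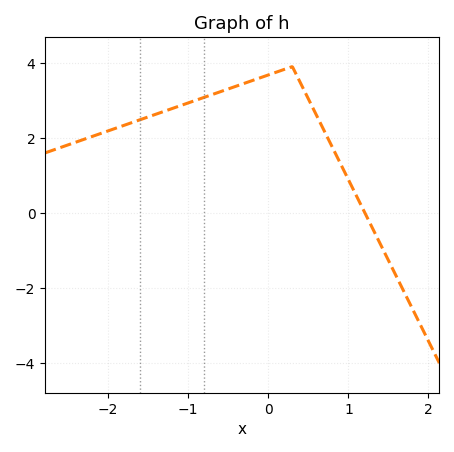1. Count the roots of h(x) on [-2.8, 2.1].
1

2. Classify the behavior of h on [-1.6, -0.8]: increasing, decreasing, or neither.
increasing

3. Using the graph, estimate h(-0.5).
3.4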